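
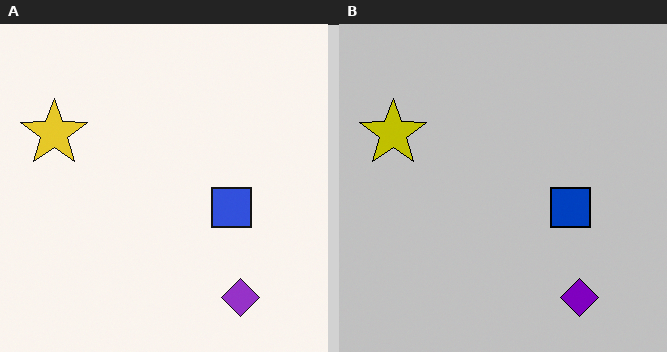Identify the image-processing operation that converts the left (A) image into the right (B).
The right (B) image is the left (A) aggressively posterized.

Each flat color has snapped to a coarser quantized level — most visibly, the near-white background has dropped to a flat grey.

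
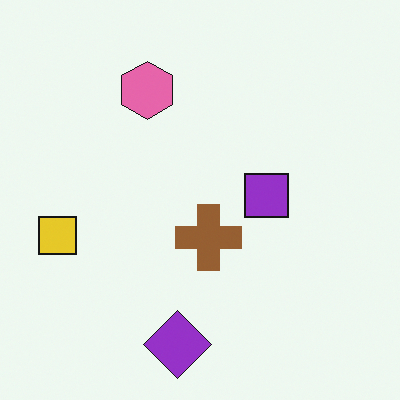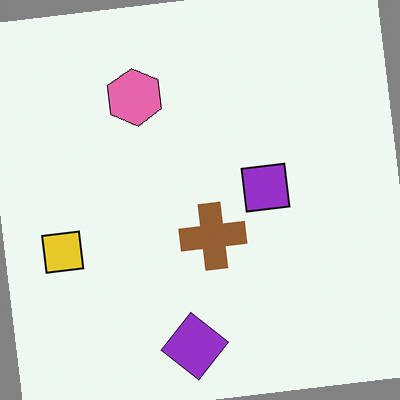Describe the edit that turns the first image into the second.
The second image is the first rotated counter-clockwise by a few degrees.

Every shape is tilted by the same angle and the image corners show triangular fill wedges — a whole-image rotation by a non-right angle.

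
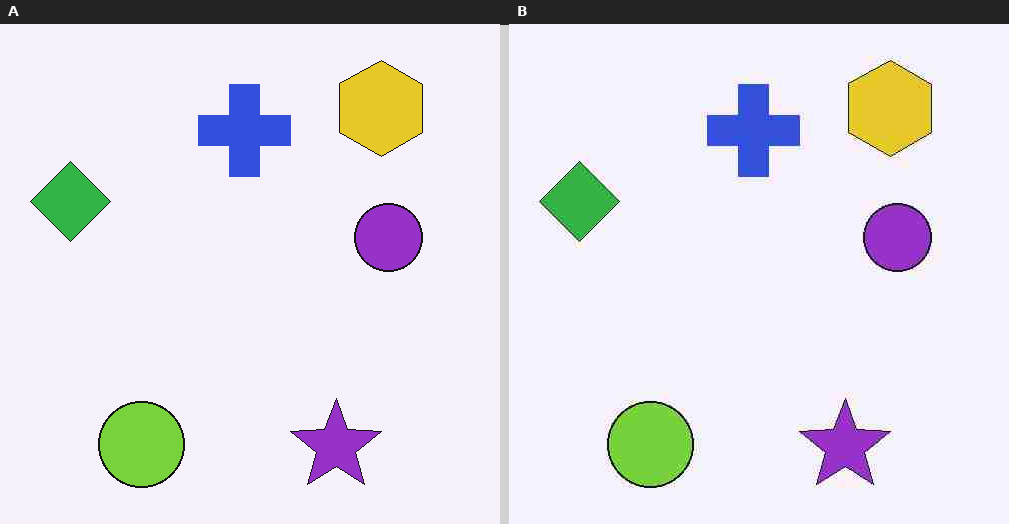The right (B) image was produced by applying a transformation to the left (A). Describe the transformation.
It was heavily JPEG-compressed with obvious blocking artifacts.

Blocky 8×8 compression artifacts appear around shape edges and the flat background shows ringing — characteristic JPEG degradation.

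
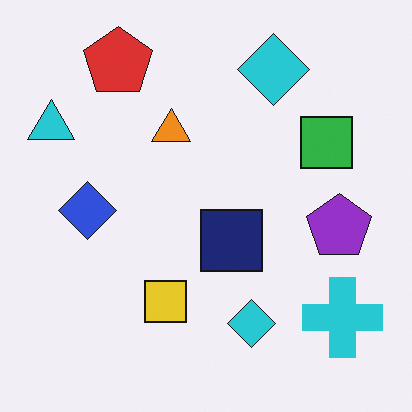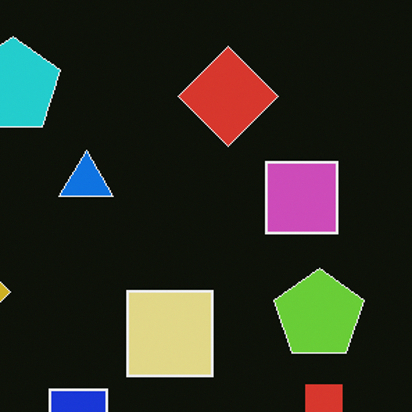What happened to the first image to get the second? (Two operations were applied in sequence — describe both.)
The transformation is: cropped slightly and scaled back up, then color-inverted (negative).

The visible shapes are larger and the field of view is narrower; shapes near the original edges may be partly or wholly outside the frame — a crop-and-rescale. The light background has become dark and every shape's color is its complement — a photographic negative.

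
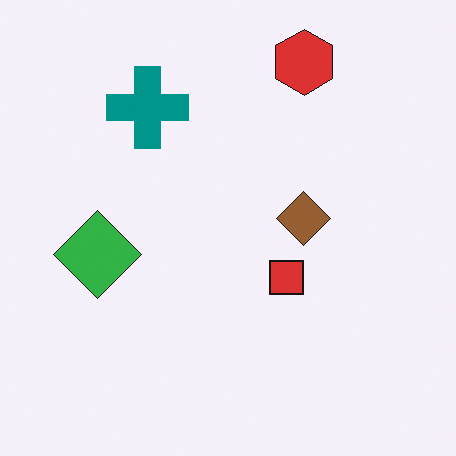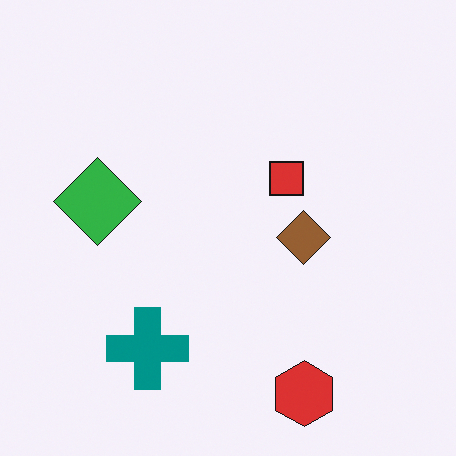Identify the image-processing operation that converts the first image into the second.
The second image is the first flipped vertically (top ↔ bottom).

The red hexagon is in the top of the first image and the bottom of the second — shapes on opposite sides of the horizontal midline have swapped in a mirror flip.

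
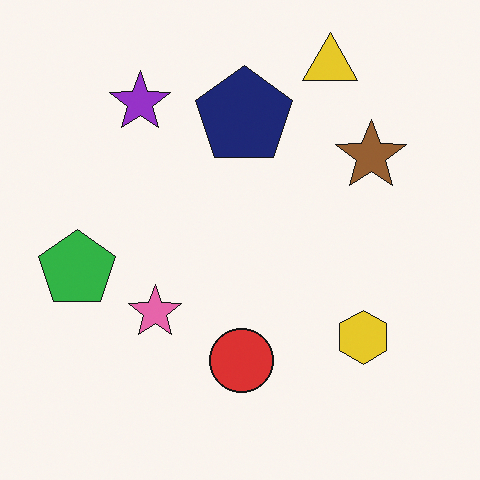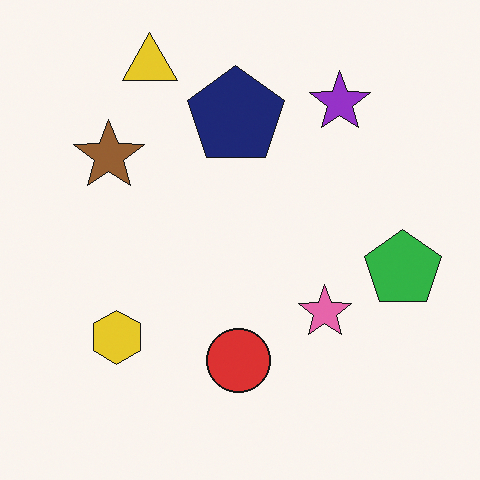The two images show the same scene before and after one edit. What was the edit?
Flipped horizontally (left ↔ right).

The green pentagon is in the left of the first image and the right of the second — shapes on opposite sides of the vertical midline have swapped in a mirror flip.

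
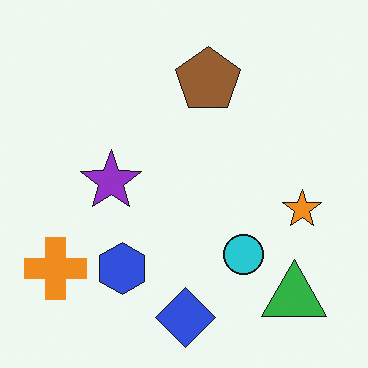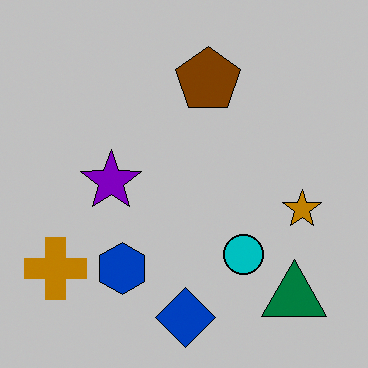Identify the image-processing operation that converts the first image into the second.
The second image is the first heavily posterized to just a handful of flat colors.

Each flat color has snapped to a coarser quantized level — most visibly, the near-white background has dropped to a flat grey.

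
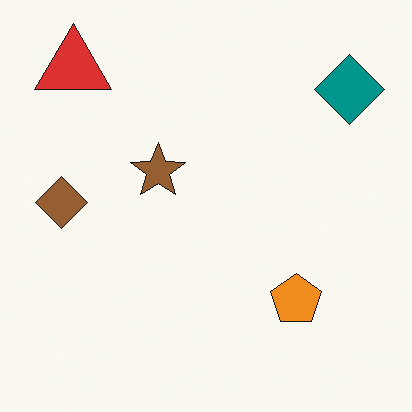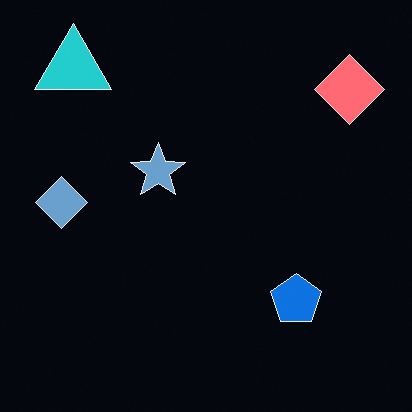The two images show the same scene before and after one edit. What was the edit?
The transformation is: color-inverted (negative).

The light background has become dark and every shape's color is its complement — a photographic negative.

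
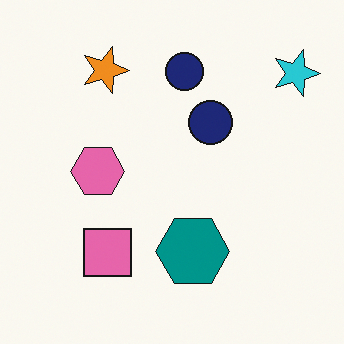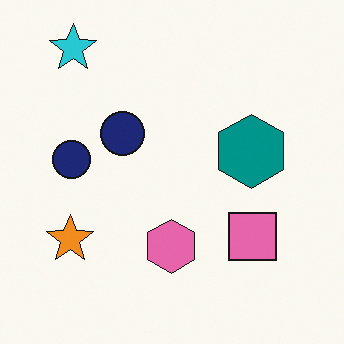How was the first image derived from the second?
The transformation is: rotated 90° clockwise.

The cyan star sits in the top-left of the second image and the top-right of the first — consistent with a whole-image 90° clockwise rotation.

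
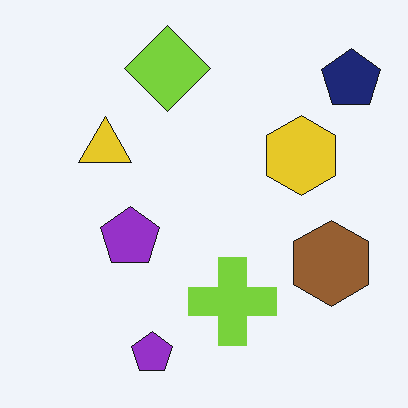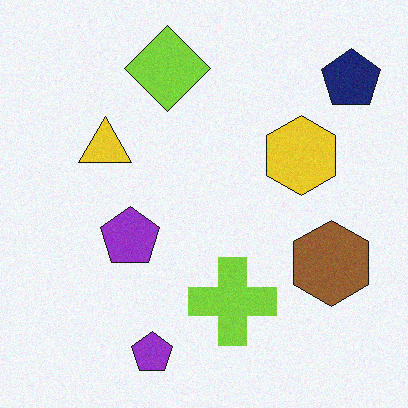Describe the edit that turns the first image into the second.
The second image is the first degraded with a light layer of grain.

Random speckle covers the whole image, including the flat background.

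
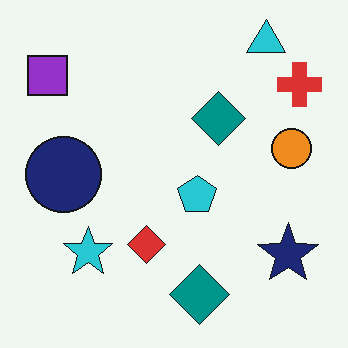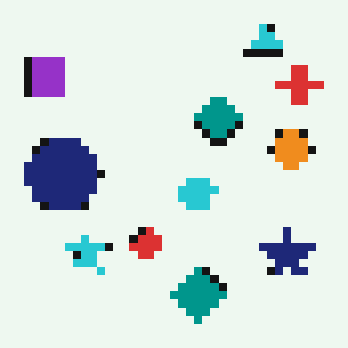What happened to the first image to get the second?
Pixelated into visible square blocks.

Shapes are reduced to large square blocks; fine edges and outlines are lost — a downscale-then-upscale (mosaic) effect.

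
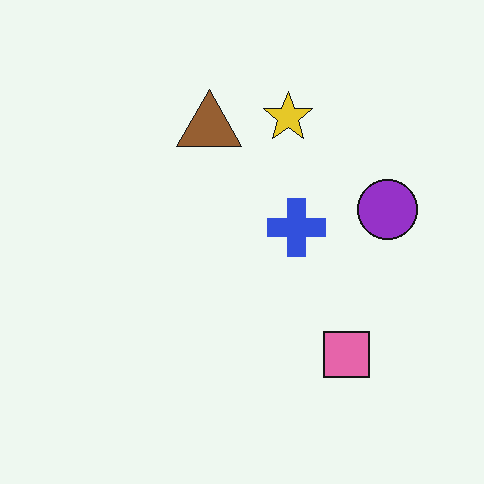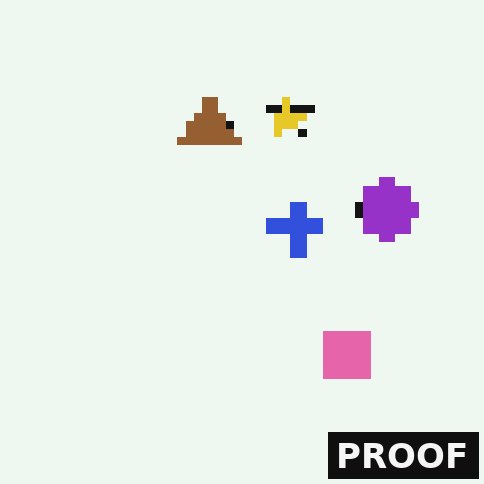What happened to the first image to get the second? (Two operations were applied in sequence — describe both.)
Pixelated into visible square blocks, then watermarked with the text "PROOF" in the lower-right corner.

Shapes are reduced to large square blocks; fine edges and outlines are lost — a downscale-then-upscale (mosaic) effect. A dark label reading "PROOF" appears in the lower-right corner.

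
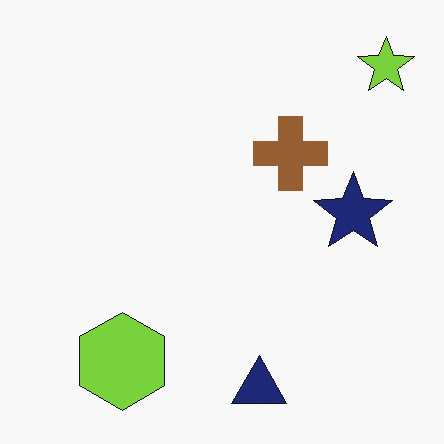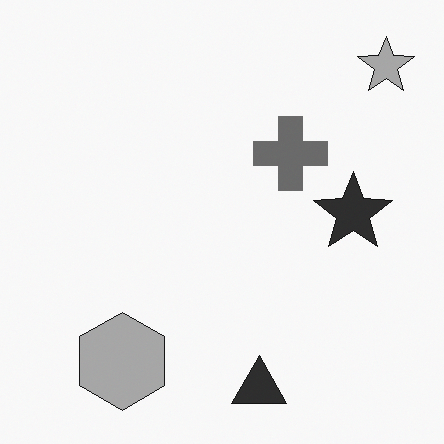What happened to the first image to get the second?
The transformation is: converted to grayscale.

All color is removed — every shape is now a shade of grey.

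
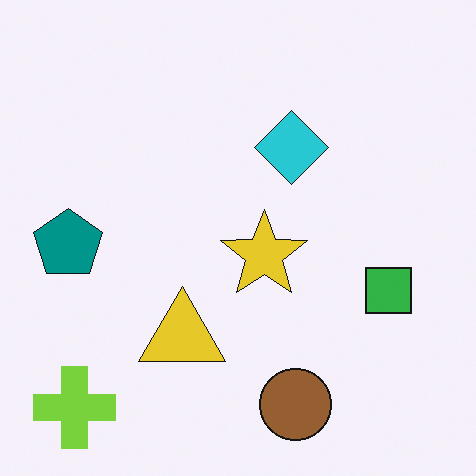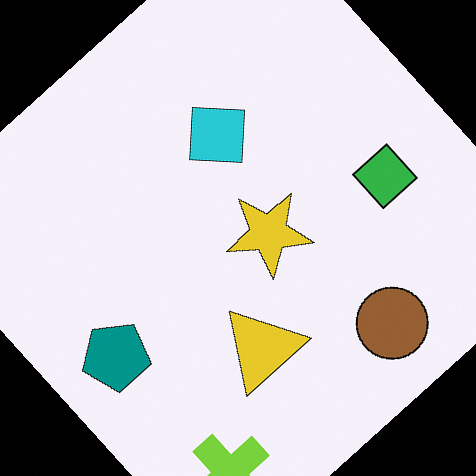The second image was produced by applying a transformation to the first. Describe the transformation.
The image was rotated counter-clockwise by a large amount — several tens of degrees.

Every shape is tilted by the same angle and the image corners show triangular fill wedges — a whole-image rotation by a non-right angle.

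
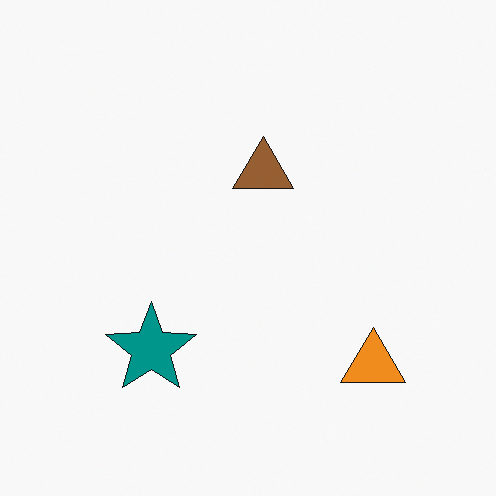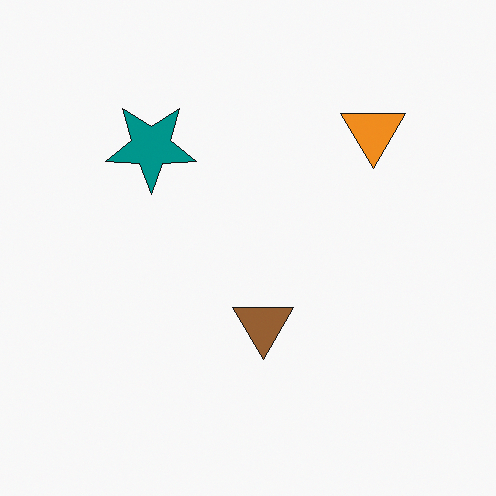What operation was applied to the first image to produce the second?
Flipped vertically (top ↔ bottom).

The orange triangle is in the bottom-right of the first image and the top-right of the second — shapes on opposite sides of the horizontal midline have swapped in a mirror flip.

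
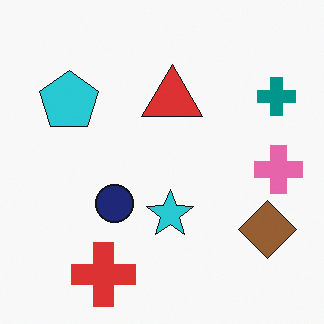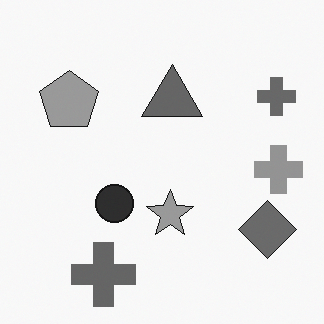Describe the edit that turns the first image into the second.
The transformation is: converted to grayscale.

All color is removed — every shape is now a shade of grey.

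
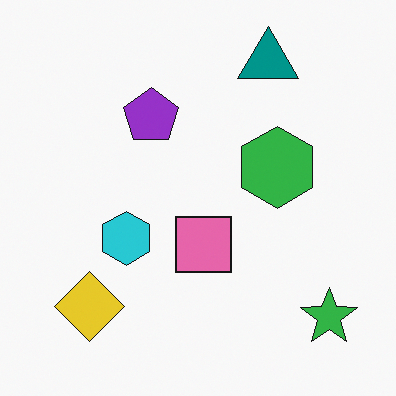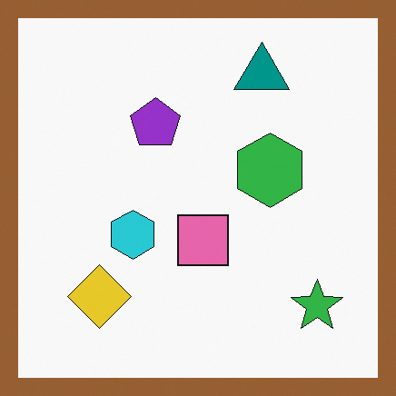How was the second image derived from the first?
This is the original image framed with a brown border.

A solid brown frame runs around the edge of the second image, with the content slightly shrunk inside it.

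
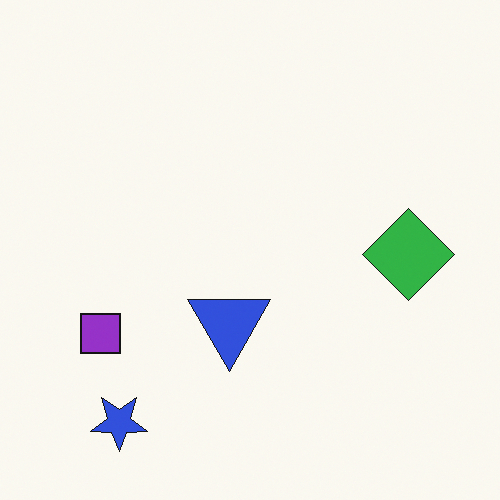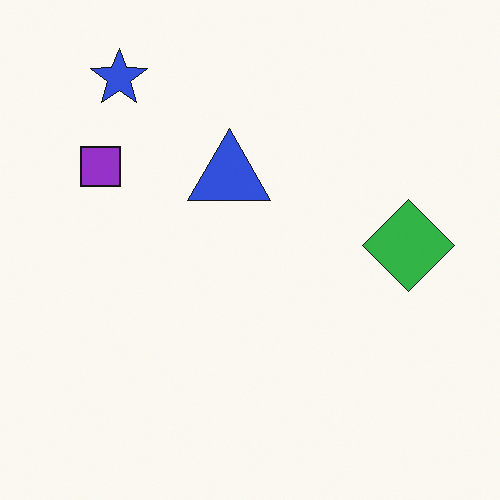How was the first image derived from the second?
This is the original image flipped vertically (top ↔ bottom).

The blue star is in the top-left of the second image and the bottom-left of the first — shapes on opposite sides of the horizontal midline have swapped in a mirror flip.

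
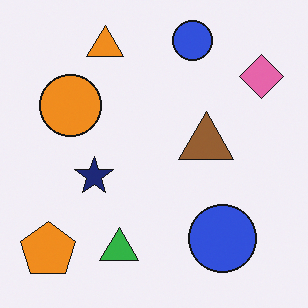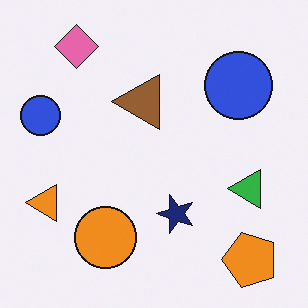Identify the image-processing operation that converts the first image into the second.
The transformation is: rotated 90° counter-clockwise.

The orange pentagon sits in the bottom-left of the first image and the bottom-right of the second — consistent with a whole-image 90° counter-clockwise rotation.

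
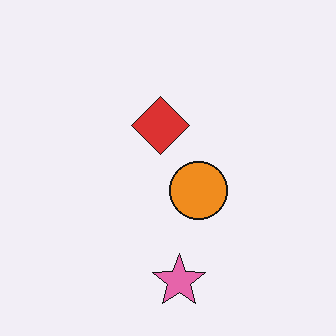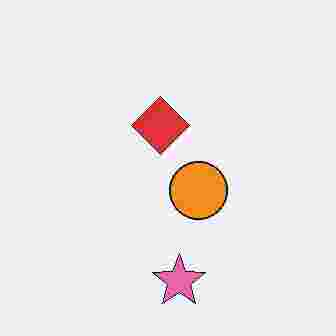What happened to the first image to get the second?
This is the original image degraded with heavy JPEG compression.

Blocky 8×8 compression artifacts appear around shape edges and the flat background shows ringing — characteristic JPEG degradation.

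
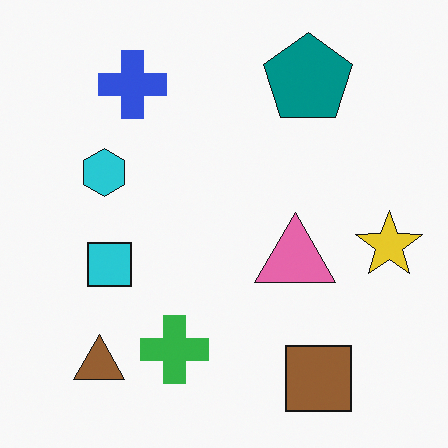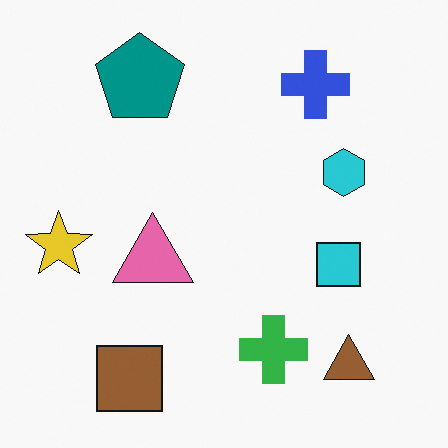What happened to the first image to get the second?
Flipped horizontally (left ↔ right).

The yellow star is in the right of the first image and the left of the second — shapes on opposite sides of the vertical midline have swapped in a mirror flip.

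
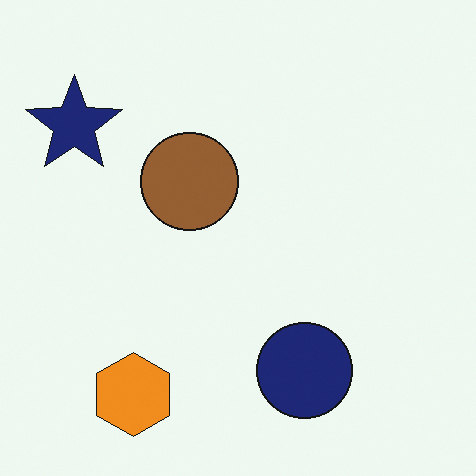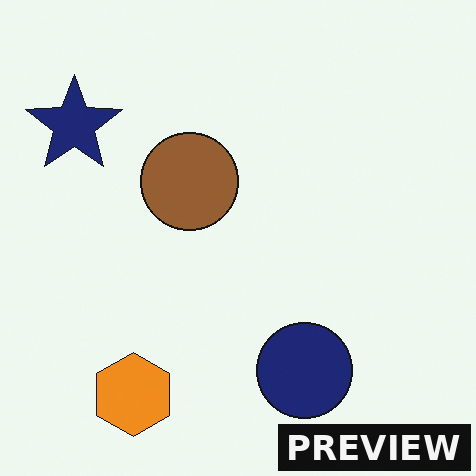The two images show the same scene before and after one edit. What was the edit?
The second image is the first watermarked with the text "PREVIEW" in the lower-right corner.

A dark label reading "PREVIEW" appears in the lower-right corner.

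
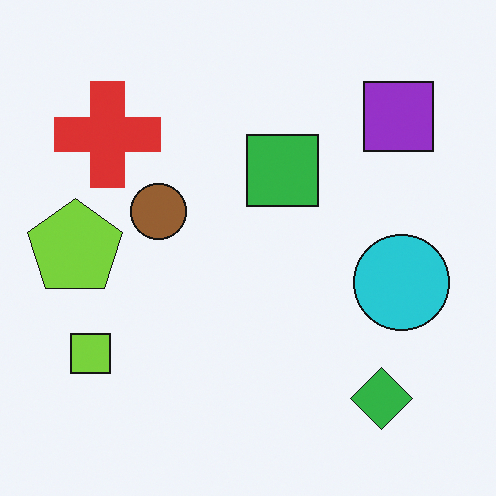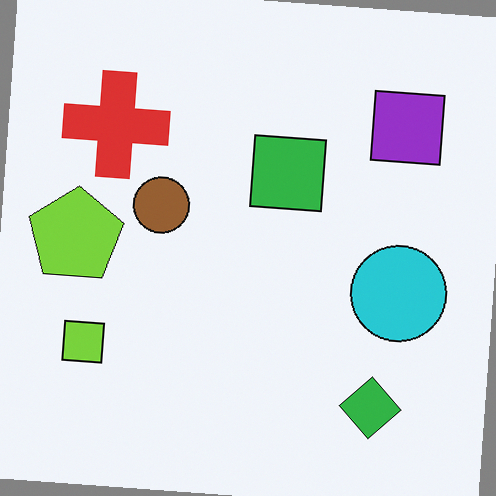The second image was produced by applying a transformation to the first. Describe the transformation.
Rotated clockwise by a slight angle.

Every shape is tilted by the same angle and the image corners show triangular fill wedges — a whole-image rotation by a non-right angle.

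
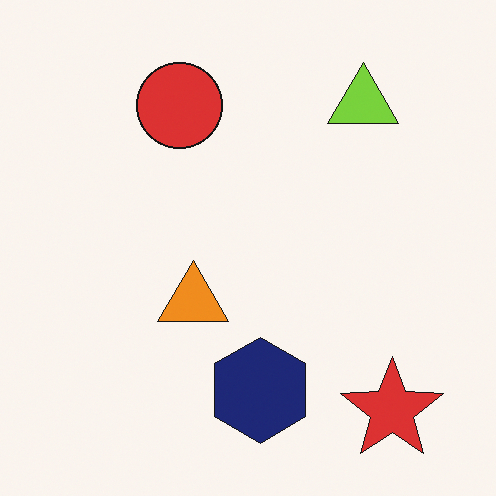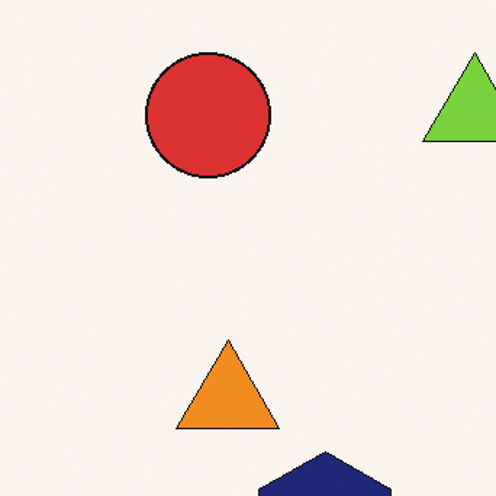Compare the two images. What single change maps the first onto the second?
It was cropped to a modestly smaller region and rescaled.

The visible shapes are larger and the field of view is narrower; shapes near the original edges may be partly or wholly outside the frame — a crop-and-rescale.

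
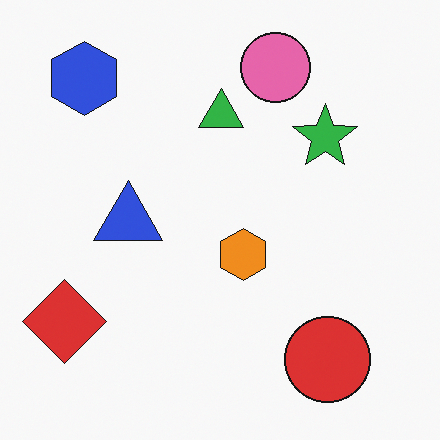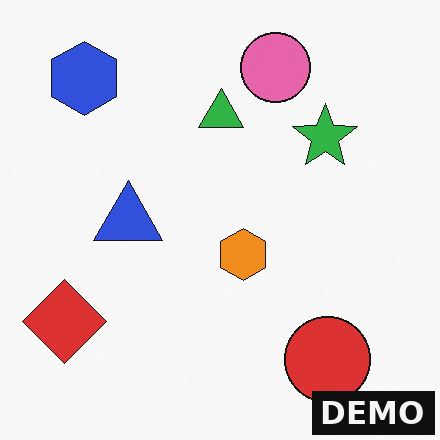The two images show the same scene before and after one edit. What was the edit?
The image was watermarked with the text "DEMO" in the lower-right corner.

A dark label reading "DEMO" appears in the lower-right corner.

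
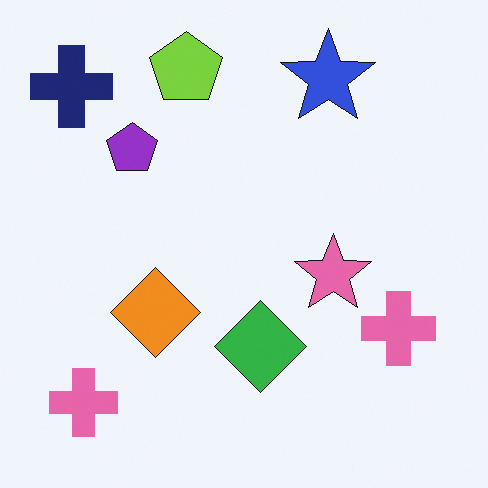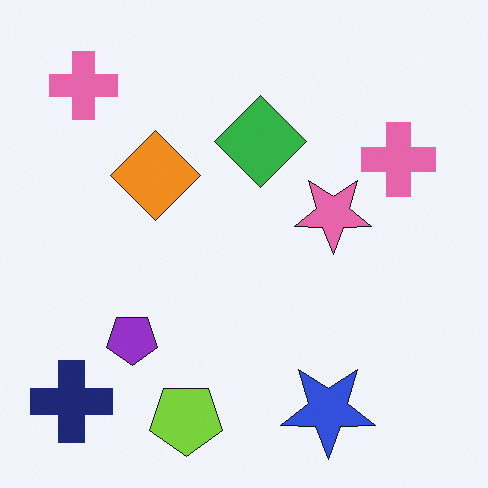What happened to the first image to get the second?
It was flipped vertically (top ↔ bottom).

The lime pentagon is in the top of the first image and the bottom of the second — shapes on opposite sides of the horizontal midline have swapped in a mirror flip.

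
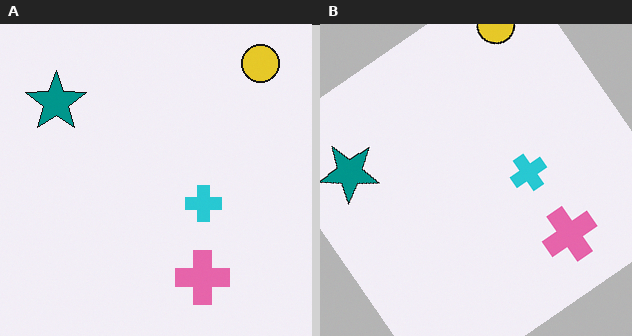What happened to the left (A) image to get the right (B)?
The image was rotated counter-clockwise by a large amount — several tens of degrees.

Every shape is tilted by the same angle and the image corners show triangular fill wedges — a whole-image rotation by a non-right angle.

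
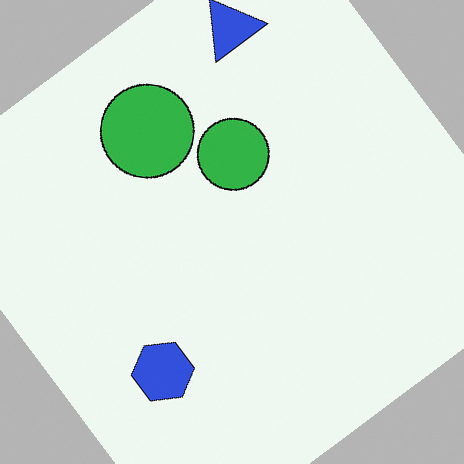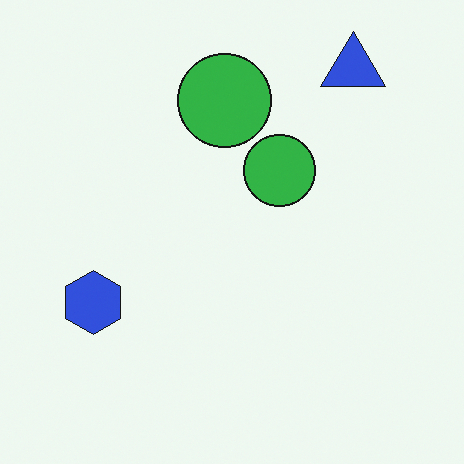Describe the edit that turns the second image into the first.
Rotated counter-clockwise by a large amount — several tens of degrees.

Every shape is tilted by the same angle and the image corners show triangular fill wedges — a whole-image rotation by a non-right angle.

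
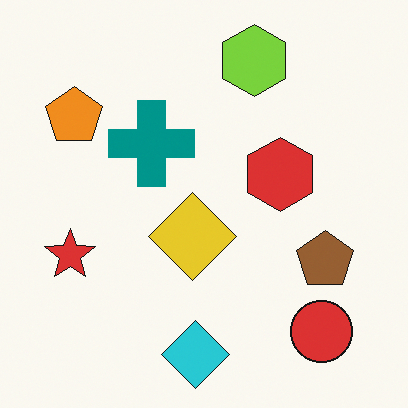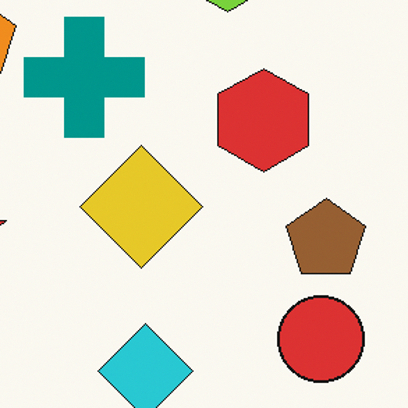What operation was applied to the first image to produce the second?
The transformation is: cropped to a modestly smaller region and rescaled.

The visible shapes are larger and the field of view is narrower; shapes near the original edges may be partly or wholly outside the frame — a crop-and-rescale.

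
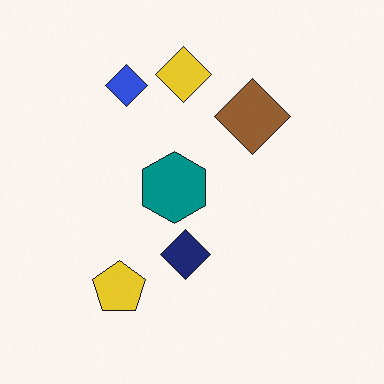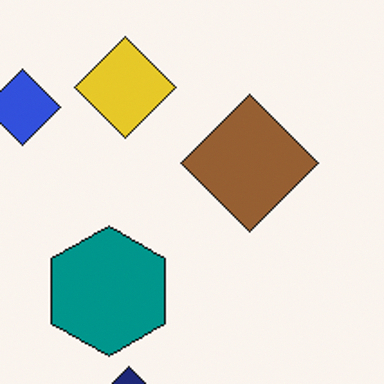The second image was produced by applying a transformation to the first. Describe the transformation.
It was cropped tightly and scaled back up.

The visible shapes are larger and the field of view is narrower; shapes near the original edges may be partly or wholly outside the frame — a crop-and-rescale.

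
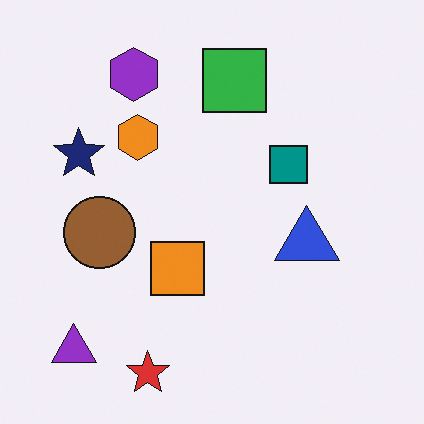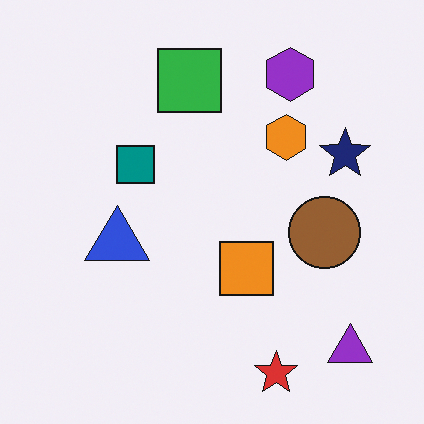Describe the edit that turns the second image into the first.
Flipped horizontally (left ↔ right).

The purple triangle is in the bottom-right of the second image and the bottom-left of the first — shapes on opposite sides of the vertical midline have swapped in a mirror flip.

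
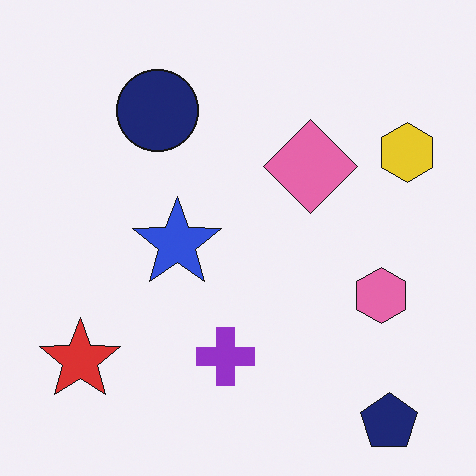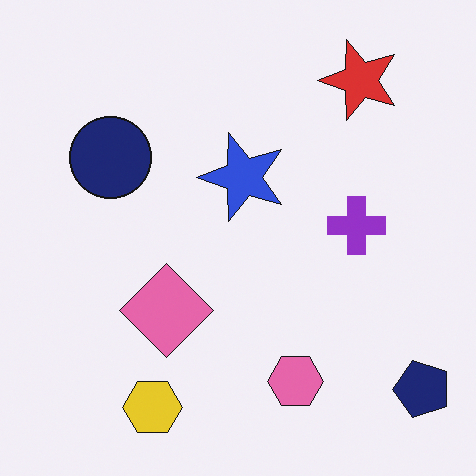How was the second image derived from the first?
The transformation is: transposed (reflected across the top-left ↔ bottom-right diagonal).

Shapes have swapped their row and column positions — what was in the top-right is now in the bottom-left — a diagonal reflection.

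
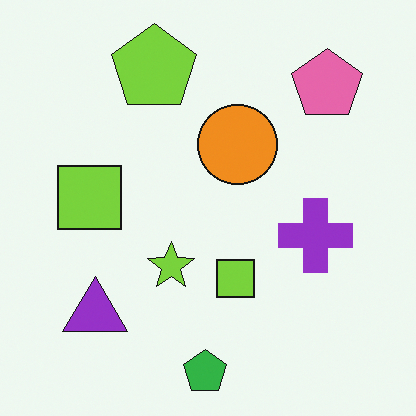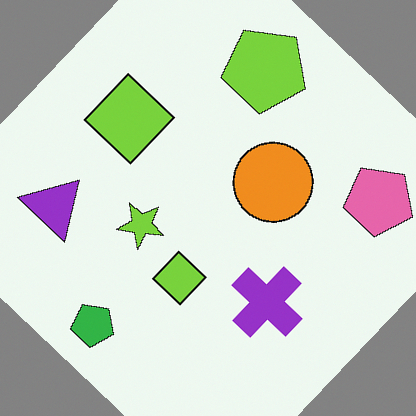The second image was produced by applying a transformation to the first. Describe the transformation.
The image was rotated clockwise by a large amount — several tens of degrees.

Every shape is tilted by the same angle and the image corners show triangular fill wedges — a whole-image rotation by a non-right angle.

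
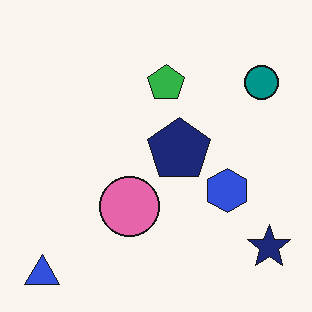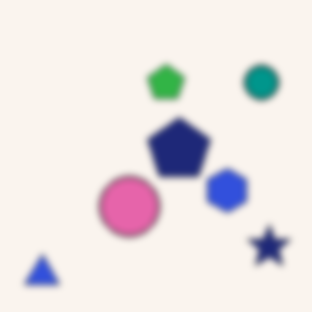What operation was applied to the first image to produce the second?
Moderately blurred.

Shape edges and outlines are uniformly softened across the whole image.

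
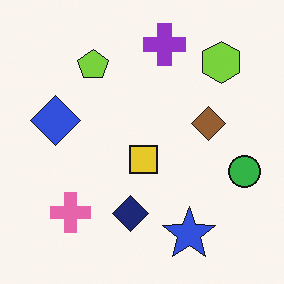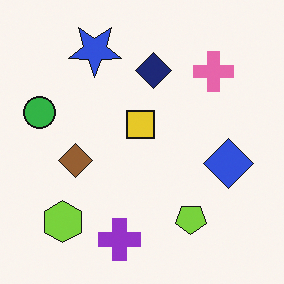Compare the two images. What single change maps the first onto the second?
This is the original image rotated 180°.

The lime hexagon sits in the top-right of the first image and the bottom-left of the second — consistent with a whole-image 180° rotation.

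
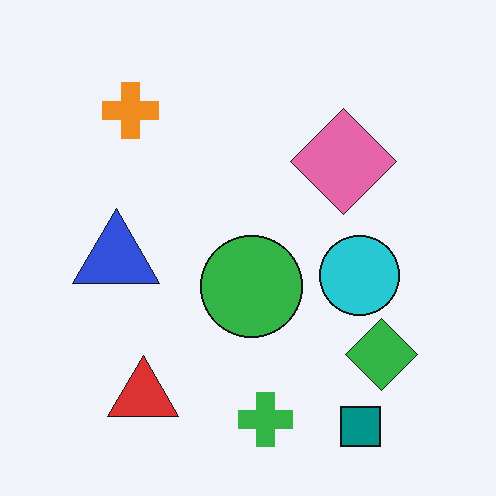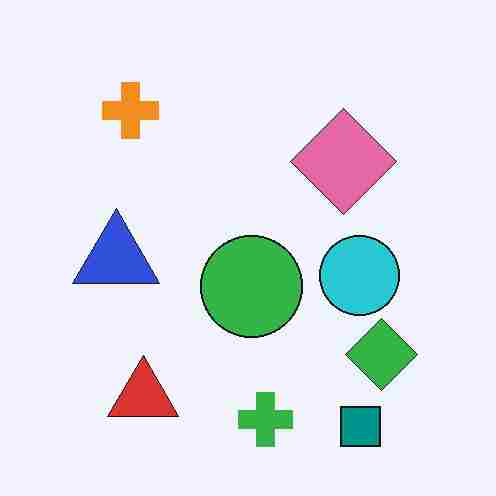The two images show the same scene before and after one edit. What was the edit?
It was heavily JPEG-compressed with obvious blocking artifacts.

Blocky 8×8 compression artifacts appear around shape edges and the flat background shows ringing — characteristic JPEG degradation.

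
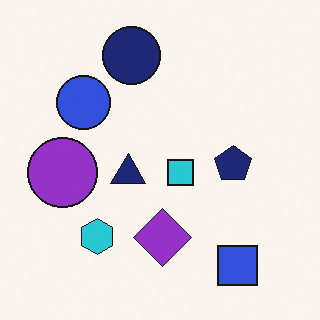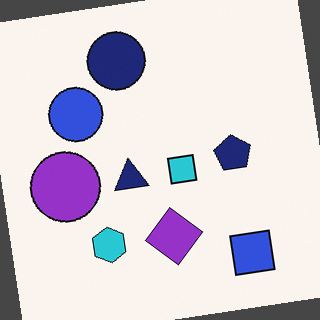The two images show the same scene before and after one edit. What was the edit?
The image was rotated counter-clockwise by a small amount.

Every shape is tilted by the same angle and the image corners show triangular fill wedges — a whole-image rotation by a non-right angle.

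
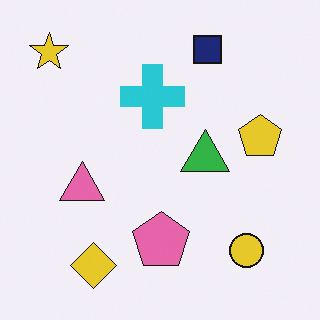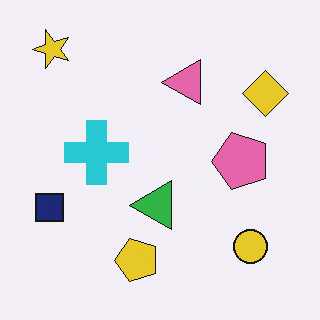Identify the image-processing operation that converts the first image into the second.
The second image is the first transposed (reflected across the top-left ↔ bottom-right diagonal).

Shapes have swapped their row and column positions — what was in the top-right is now in the bottom-left — a diagonal reflection.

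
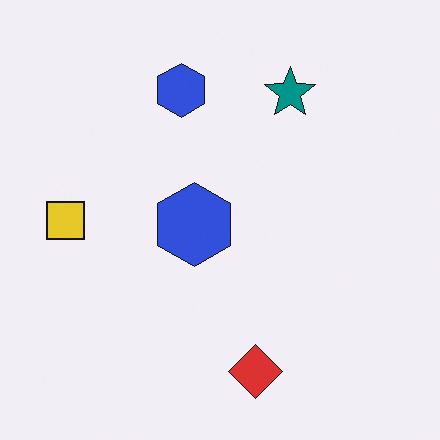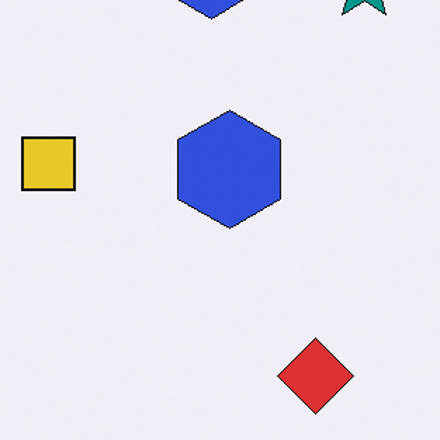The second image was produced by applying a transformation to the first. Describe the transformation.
It was cropped slightly and scaled back up.

The visible shapes are larger and the field of view is narrower; shapes near the original edges may be partly or wholly outside the frame — a crop-and-rescale.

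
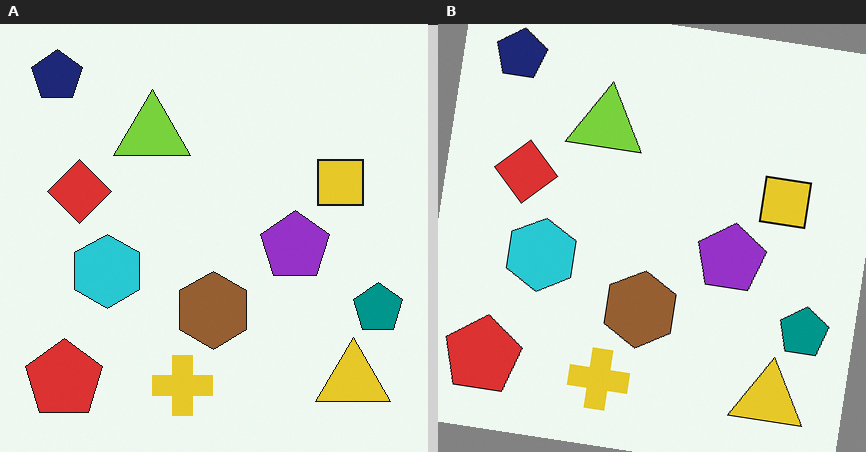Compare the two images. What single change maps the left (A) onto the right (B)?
This is the original image rotated clockwise by a few degrees.

Every shape is tilted by the same angle and the image corners show triangular fill wedges — a whole-image rotation by a non-right angle.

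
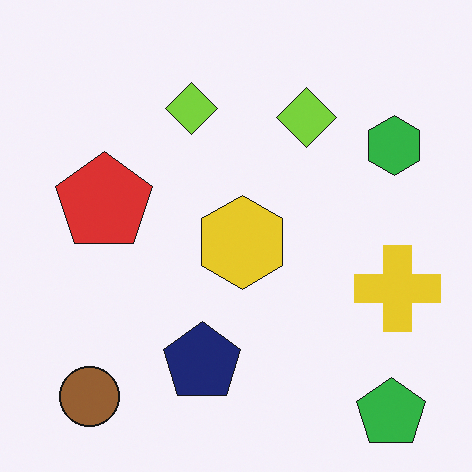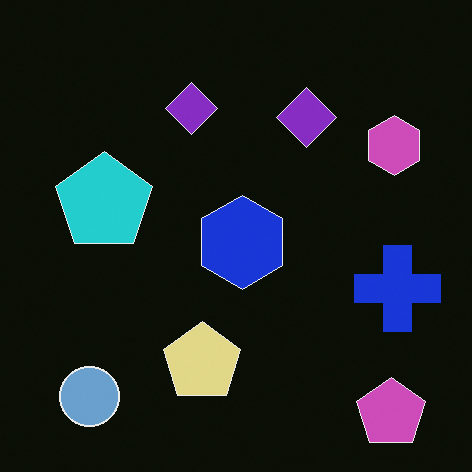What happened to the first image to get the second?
The image was color-inverted (negative).

The light background has become dark and every shape's color is its complement — a photographic negative.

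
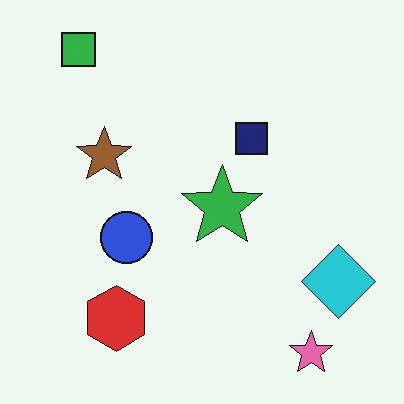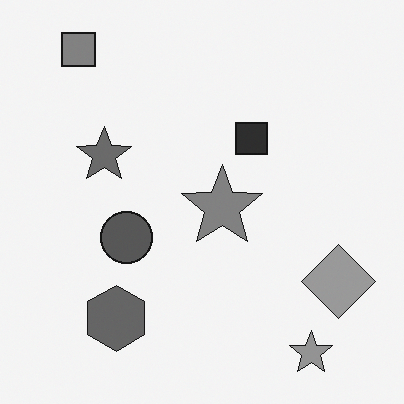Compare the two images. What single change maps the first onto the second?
The image was converted to grayscale.

All color is removed — every shape is now a shade of grey.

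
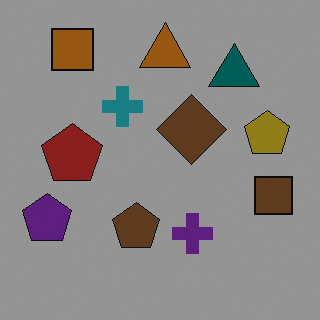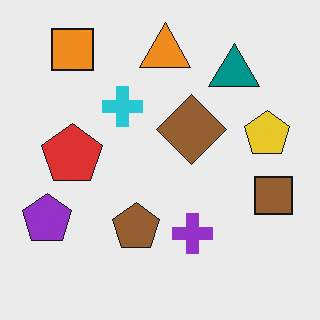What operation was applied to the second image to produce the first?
The transformation is: noticeably darkened.

Every pixel — background and shapes alike — is uniformly darkened.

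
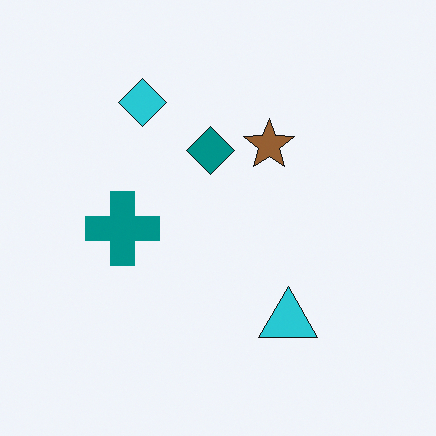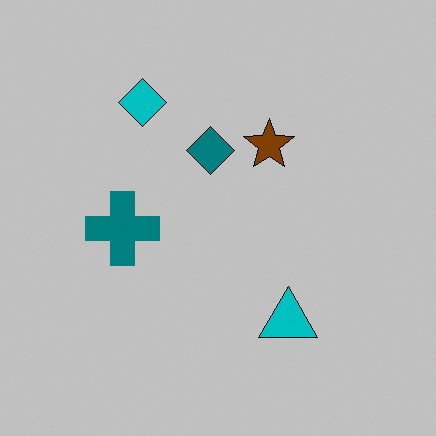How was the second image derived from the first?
This is the original image heavily posterized to just a handful of flat colors.

Each flat color has snapped to a coarser quantized level — most visibly, the near-white background has dropped to a flat grey.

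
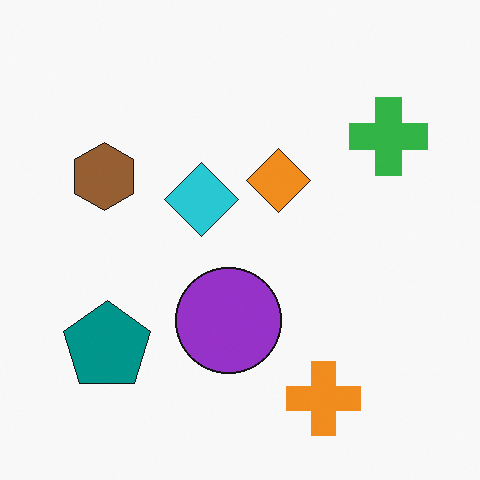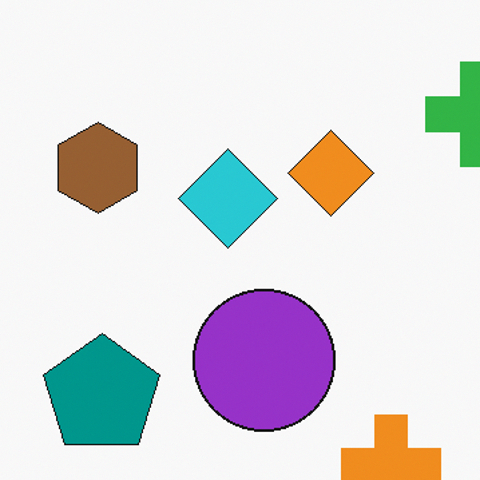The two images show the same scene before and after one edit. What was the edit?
The image was cropped slightly and scaled back up.

The visible shapes are larger and the field of view is narrower; shapes near the original edges may be partly or wholly outside the frame — a crop-and-rescale.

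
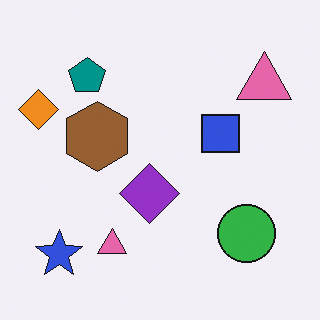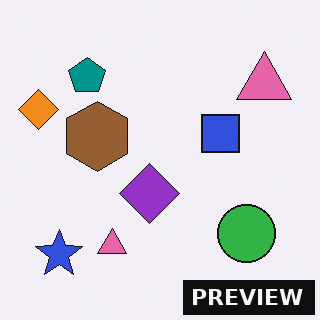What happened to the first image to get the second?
It was watermarked with the text "PREVIEW" in the lower-right corner.

A dark label reading "PREVIEW" appears in the lower-right corner.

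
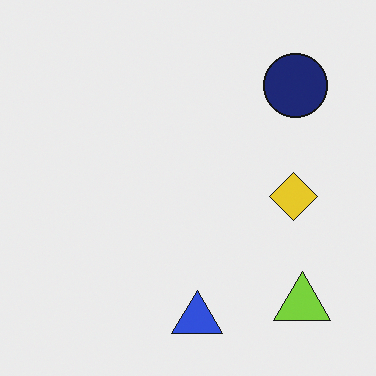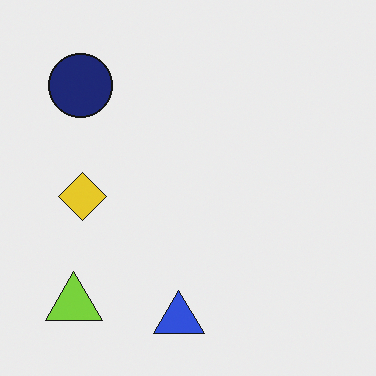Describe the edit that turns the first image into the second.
The transformation is: flipped horizontally (left ↔ right).

The lime triangle is in the bottom-right of the first image and the bottom-left of the second — shapes on opposite sides of the vertical midline have swapped in a mirror flip.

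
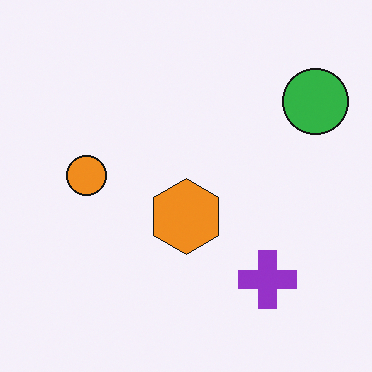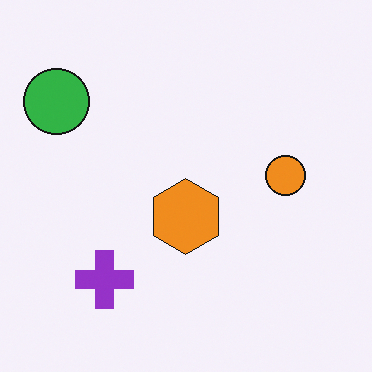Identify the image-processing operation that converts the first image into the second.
It was flipped horizontally (left ↔ right).

The green circle is in the top-right of the first image and the top-left of the second — shapes on opposite sides of the vertical midline have swapped in a mirror flip.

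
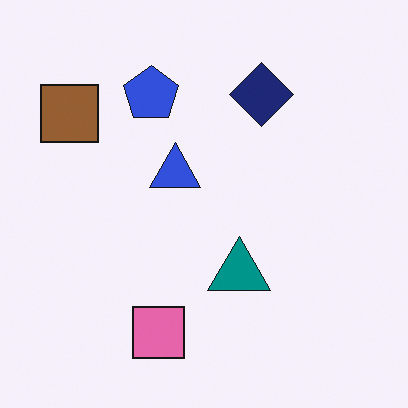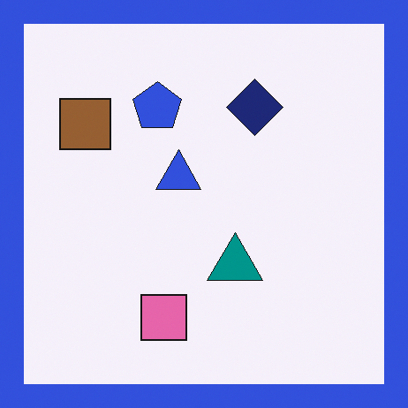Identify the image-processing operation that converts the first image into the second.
The transformation is: framed with a blue border.

A solid blue frame runs around the edge of the second image, with the content slightly shrunk inside it.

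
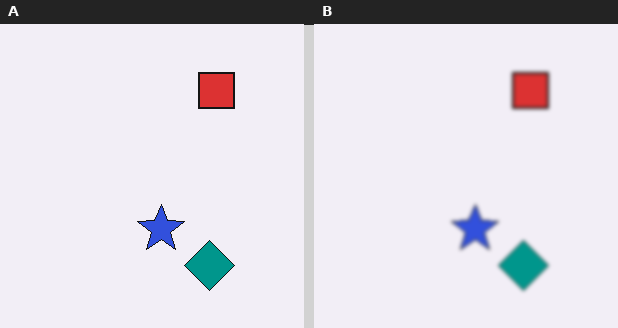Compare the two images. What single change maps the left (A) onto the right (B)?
Lightly blurred.

Shape edges and outlines are uniformly softened across the whole image.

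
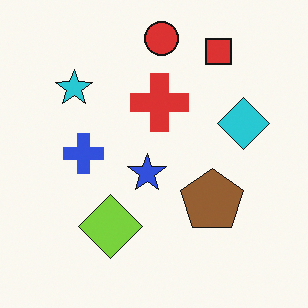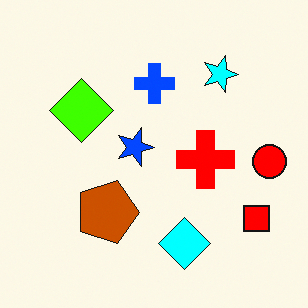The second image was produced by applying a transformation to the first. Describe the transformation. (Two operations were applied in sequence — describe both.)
It was rotated 90° clockwise, then heavily oversaturated.

The red square sits in the top-right of the first image and the bottom-right of the second — consistent with a whole-image 90° clockwise rotation. All colors are more vivid — a global saturation change.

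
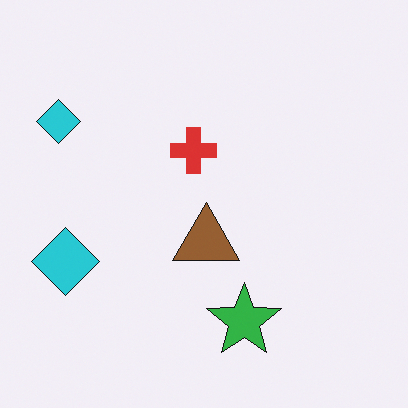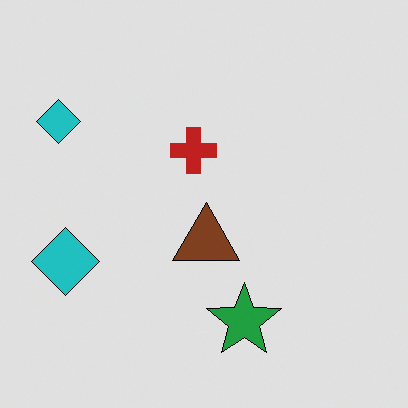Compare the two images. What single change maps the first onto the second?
It was posterized to a reduced palette.

Each flat color has snapped to a coarser quantized level — most visibly, the near-white background has dropped to a flat grey.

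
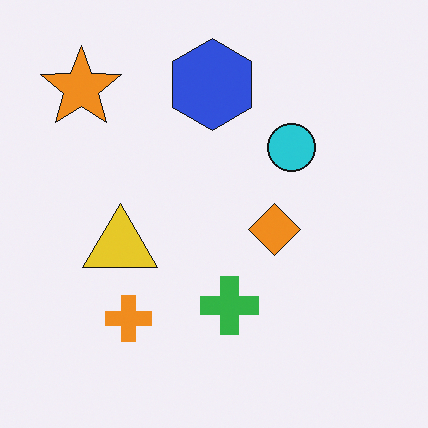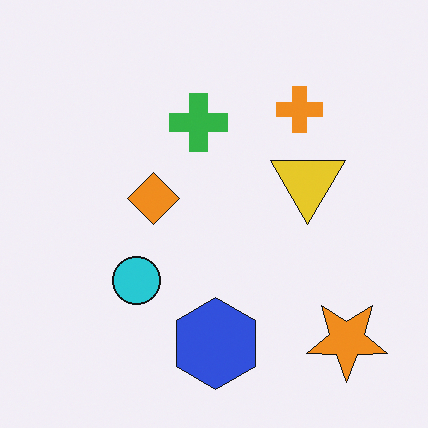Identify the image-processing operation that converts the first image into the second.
The second image is the first rotated 180°.

The orange star sits in the top-left of the first image and the bottom-right of the second — consistent with a whole-image 180° rotation.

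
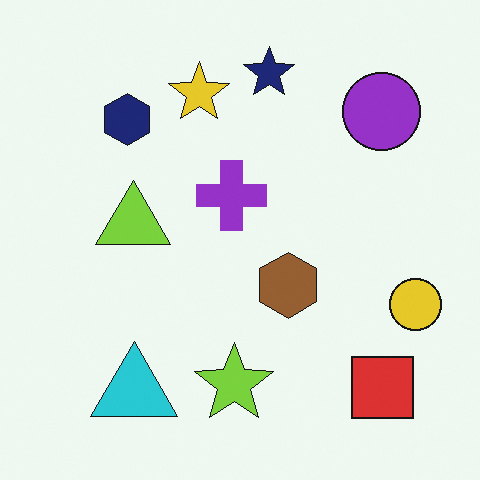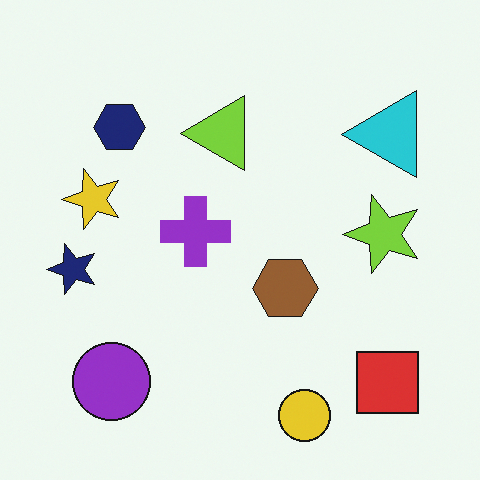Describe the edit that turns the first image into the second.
Transposed (reflected across the top-left ↔ bottom-right diagonal).

Shapes have swapped their row and column positions — what was in the top-right is now in the bottom-left — a diagonal reflection.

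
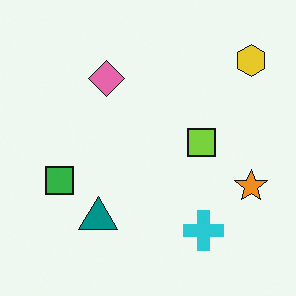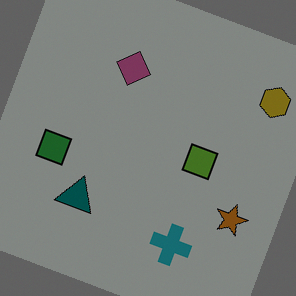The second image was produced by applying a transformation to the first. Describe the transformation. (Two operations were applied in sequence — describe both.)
The second image is the first rotated clockwise by a clearly visible amount, then darkened a lot.

Every shape is tilted by the same angle and the image corners show triangular fill wedges — a whole-image rotation by a non-right angle. Every pixel — background and shapes alike — is uniformly darkened.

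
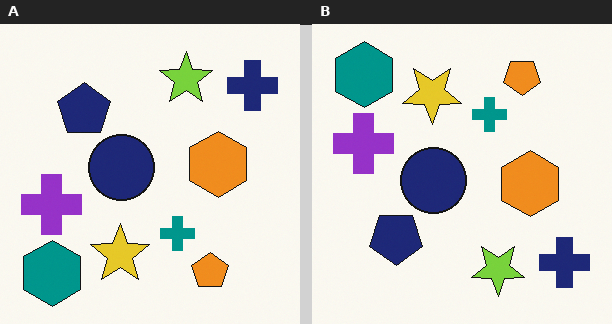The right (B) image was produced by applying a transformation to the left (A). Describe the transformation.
The transformation is: flipped vertically (top ↔ bottom).

The teal hexagon is in the bottom-left of the left (A) image and the top-left of the right (B) — shapes on opposite sides of the horizontal midline have swapped in a mirror flip.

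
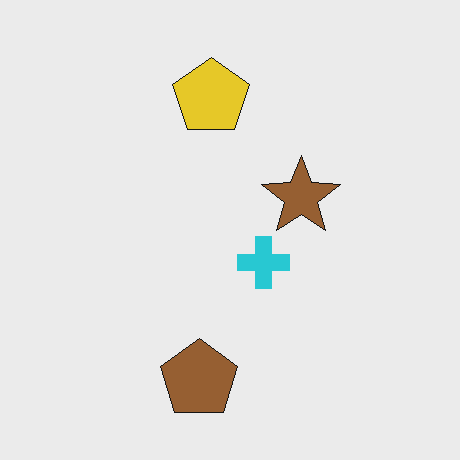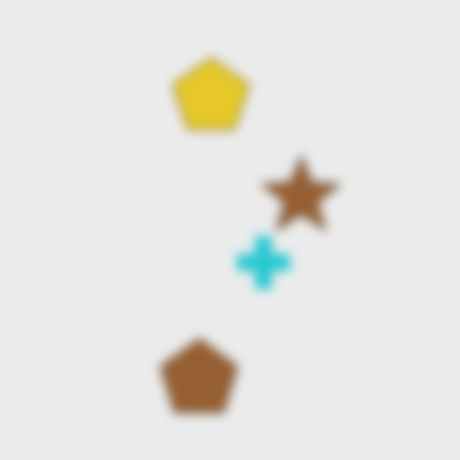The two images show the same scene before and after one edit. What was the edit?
The second image is the first strongly gaussian-blurred.

Shape edges and outlines are uniformly softened across the whole image.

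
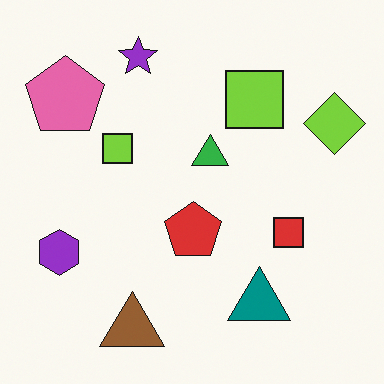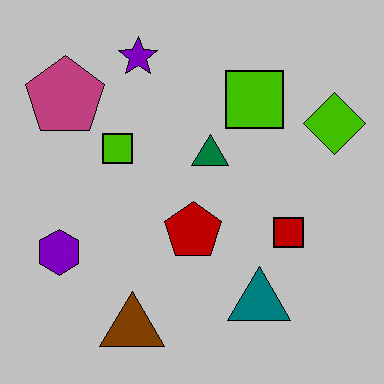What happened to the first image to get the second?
It was heavily posterized to just a handful of flat colors.

Each flat color has snapped to a coarser quantized level — most visibly, the near-white background has dropped to a flat grey.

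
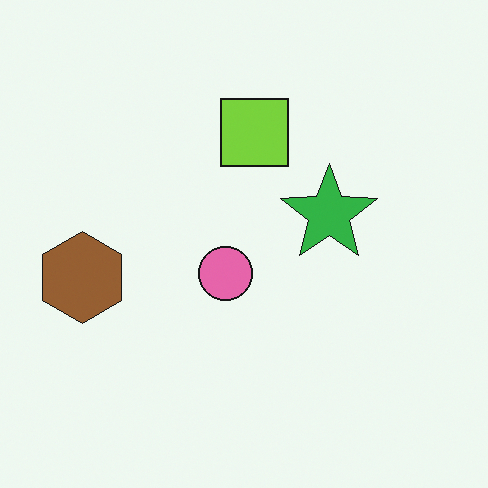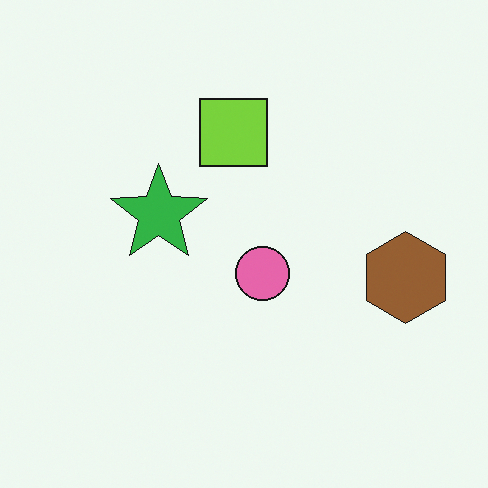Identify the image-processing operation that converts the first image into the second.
It was flipped horizontally (left ↔ right).

The brown hexagon is in the left of the first image and the right of the second — shapes on opposite sides of the vertical midline have swapped in a mirror flip.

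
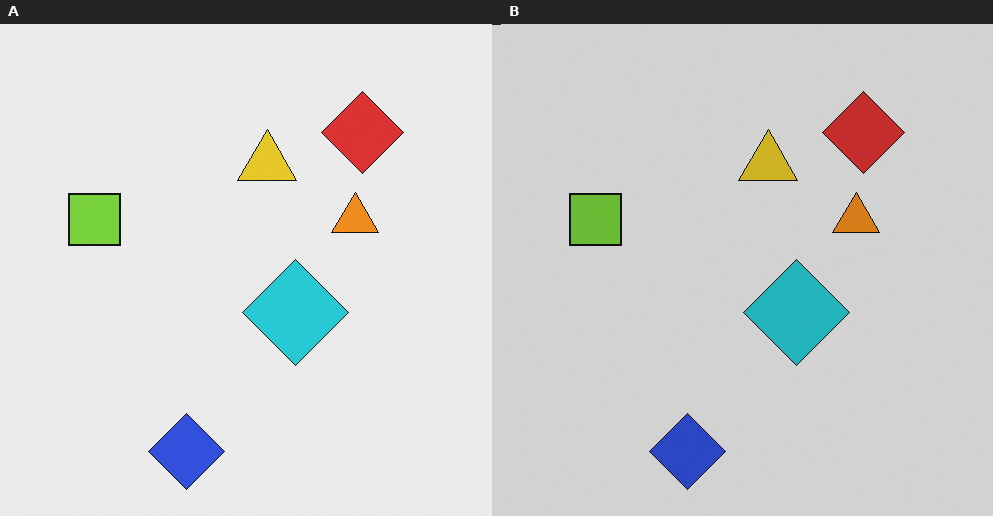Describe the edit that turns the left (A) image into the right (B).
The transformation is: darkened a little.

Every pixel — background and shapes alike — is uniformly darkened.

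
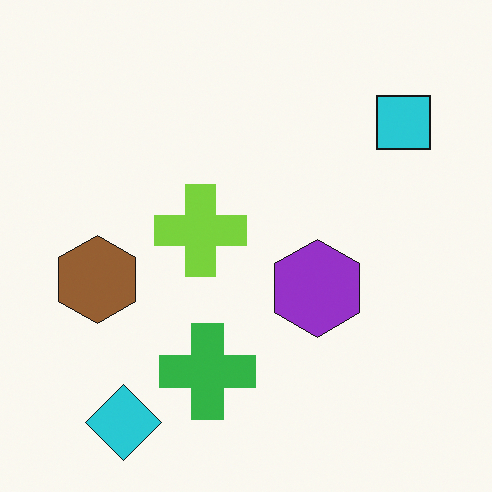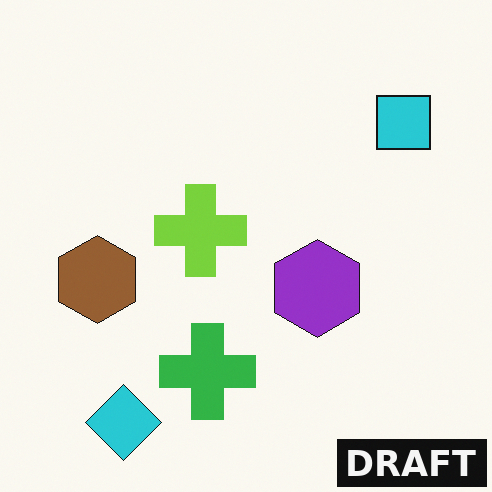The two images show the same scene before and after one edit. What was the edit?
The transformation is: watermarked with the text "DRAFT" in the lower-right corner.

A dark label reading "DRAFT" appears in the lower-right corner.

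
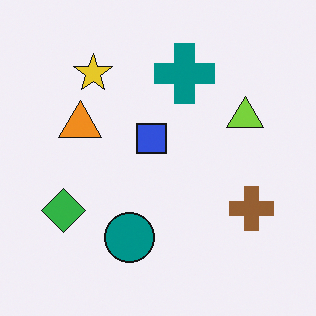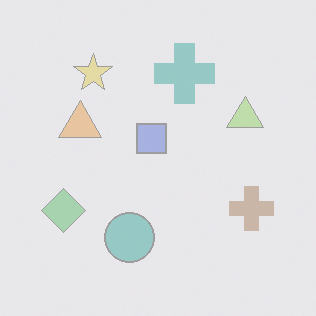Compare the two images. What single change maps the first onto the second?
It was given much lower contrast.

Tones are pushed toward mid-grey across the whole image — a global contrast change.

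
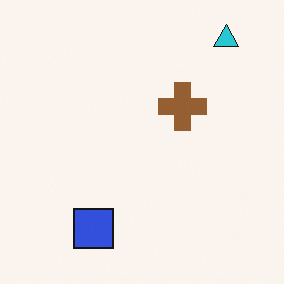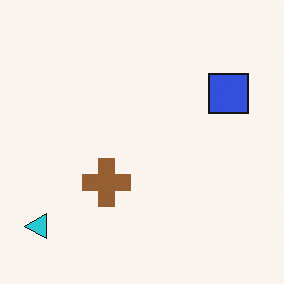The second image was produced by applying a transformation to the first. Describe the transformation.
The second image is the first transposed (reflected across the top-left ↔ bottom-right diagonal).

Shapes have swapped their row and column positions — what was in the top-right is now in the bottom-left — a diagonal reflection.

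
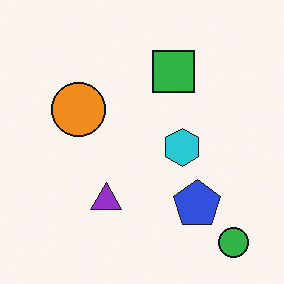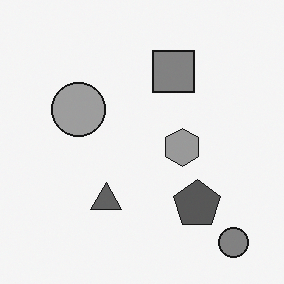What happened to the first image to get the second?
The transformation is: converted to grayscale.

All color is removed — every shape is now a shade of grey.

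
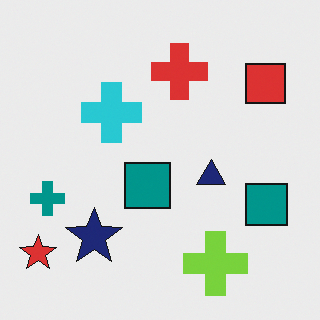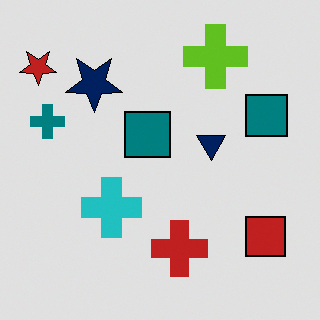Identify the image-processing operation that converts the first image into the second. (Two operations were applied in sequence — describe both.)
Posterized to a reduced palette, then flipped vertically (top ↔ bottom).

Each flat color has snapped to a coarser quantized level — most visibly, the near-white background has dropped to a flat grey. The lime cross is in the bottom-right of the first image and the top-right of the second — shapes on opposite sides of the horizontal midline have swapped in a mirror flip.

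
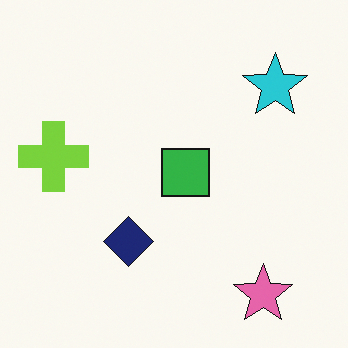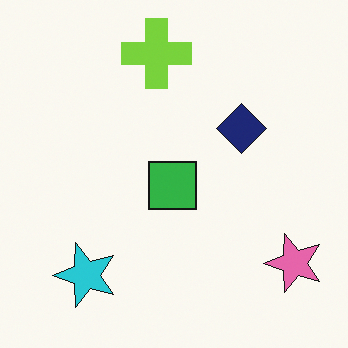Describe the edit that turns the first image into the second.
It was transposed (reflected across the top-left ↔ bottom-right diagonal).

Shapes have swapped their row and column positions — what was in the top-right is now in the bottom-left — a diagonal reflection.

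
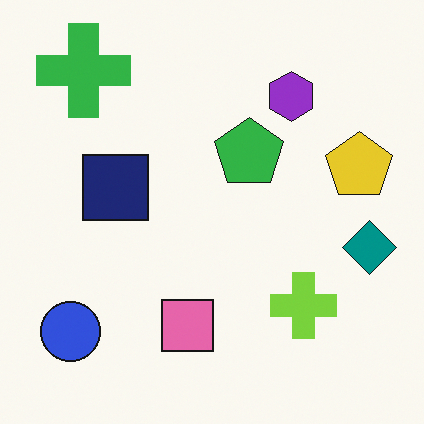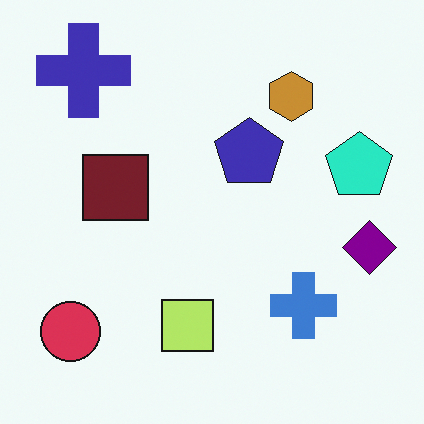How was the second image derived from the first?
The second image is the first hue-shifted noticeably.

Every shape's color has rotated by the same amount around the hue wheel — a uniform hue shift.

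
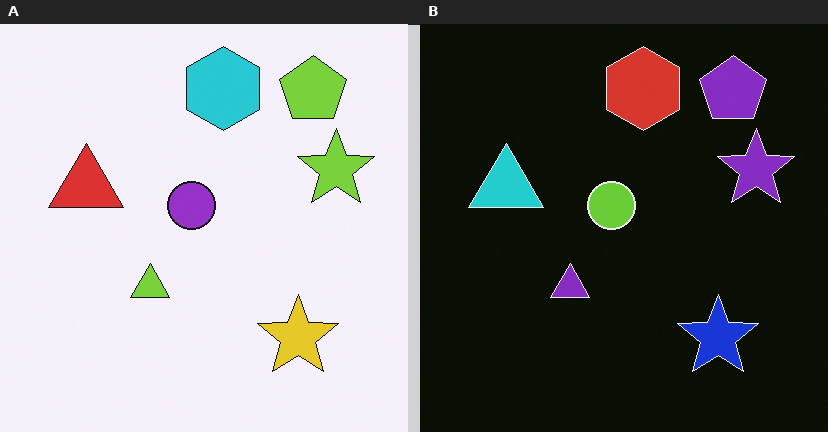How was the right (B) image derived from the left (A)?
Color-inverted (negative).

The light background has become dark and every shape's color is its complement — a photographic negative.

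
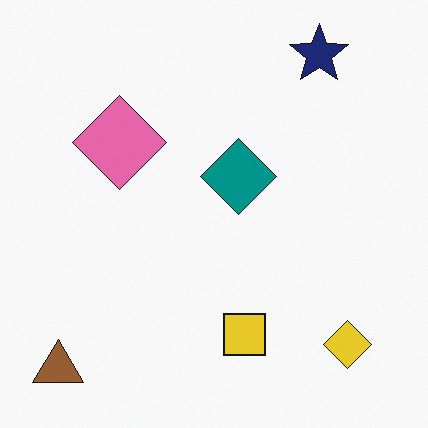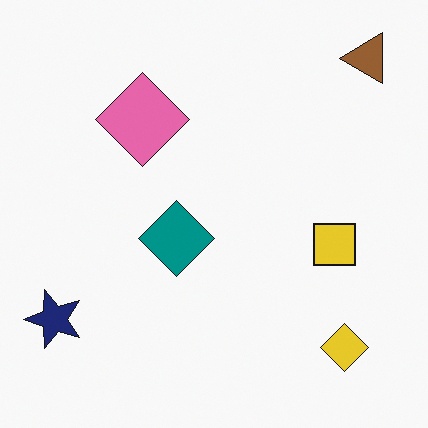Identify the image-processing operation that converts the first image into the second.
The transformation is: transposed (reflected across the top-left ↔ bottom-right diagonal).

Shapes have swapped their row and column positions — what was in the top-right is now in the bottom-left — a diagonal reflection.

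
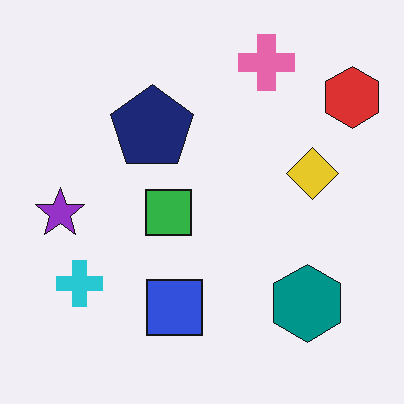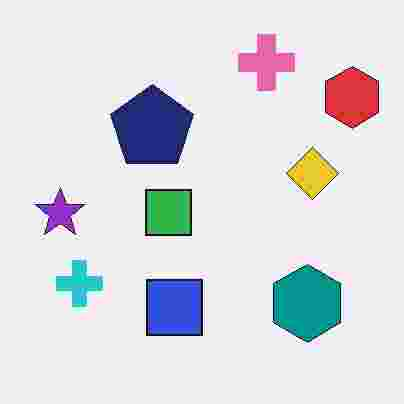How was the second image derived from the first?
The transformation is: degraded with heavy JPEG compression.

Blocky 8×8 compression artifacts appear around shape edges and the flat background shows ringing — characteristic JPEG degradation.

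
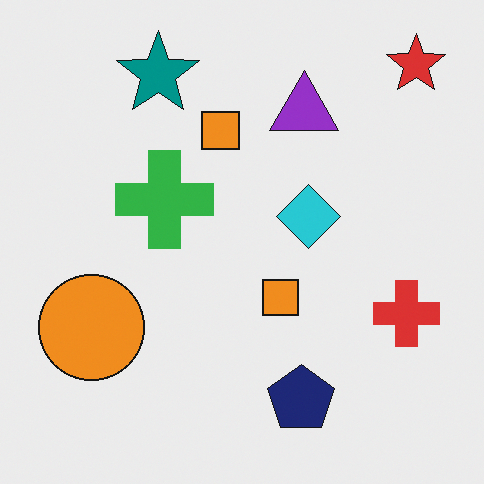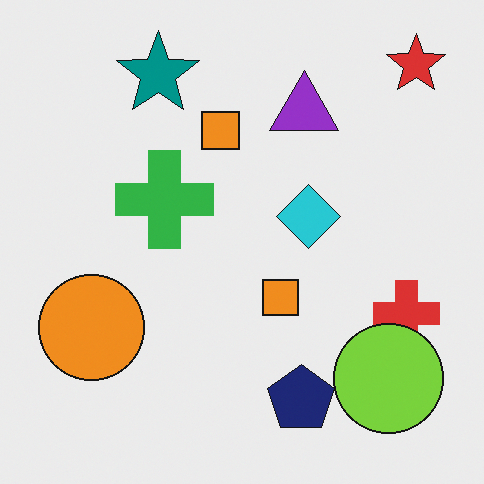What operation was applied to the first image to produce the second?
The second image is the first overlaid with an additional lime circle.

A lime circle appears in the second image that is absent from the first.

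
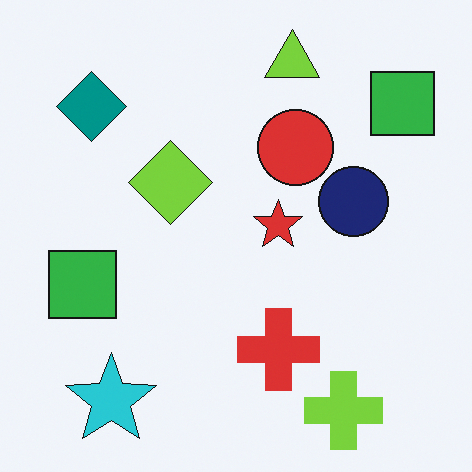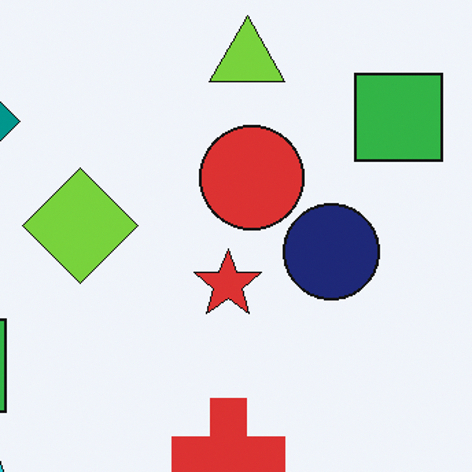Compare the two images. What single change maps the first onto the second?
Cropped slightly and scaled back up.

The visible shapes are larger and the field of view is narrower; shapes near the original edges may be partly or wholly outside the frame — a crop-and-rescale.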